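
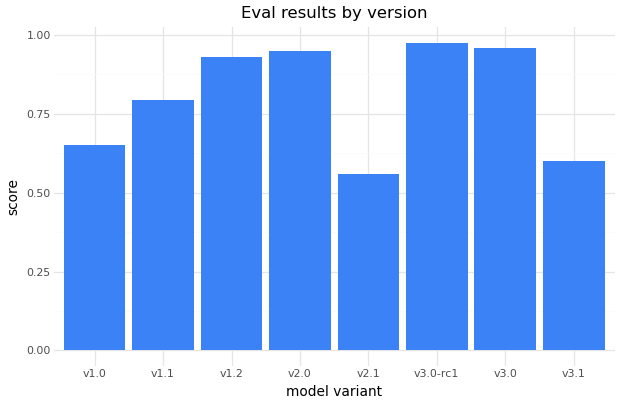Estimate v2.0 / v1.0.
v2.0 ≈ 0.9, v1.0 ≈ 0.6; 0.9/0.6 ≈ 1.5.

≈ 1.5×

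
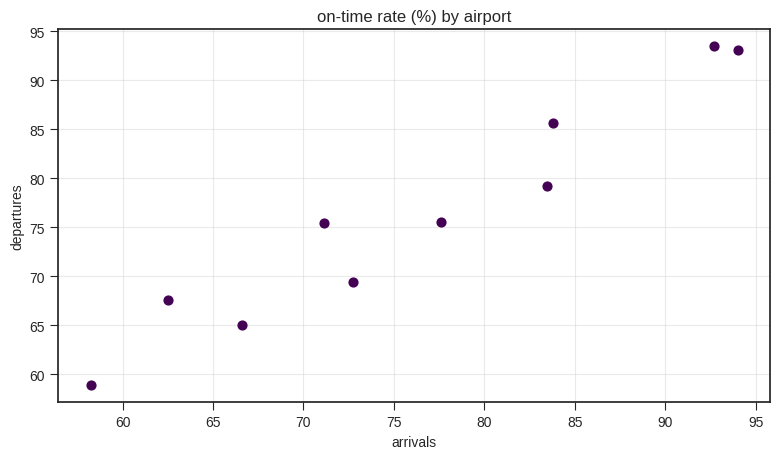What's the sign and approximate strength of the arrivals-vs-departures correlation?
positive, strong

Points are positively correlated; strong (|r| ≈ 1.0).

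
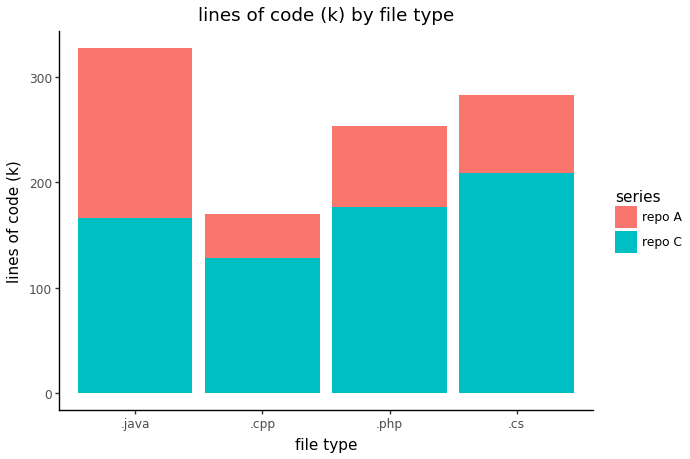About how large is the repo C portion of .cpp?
repo C top ≈ 150, bottom ≈ 0; segment ≈ 150.

≈ 150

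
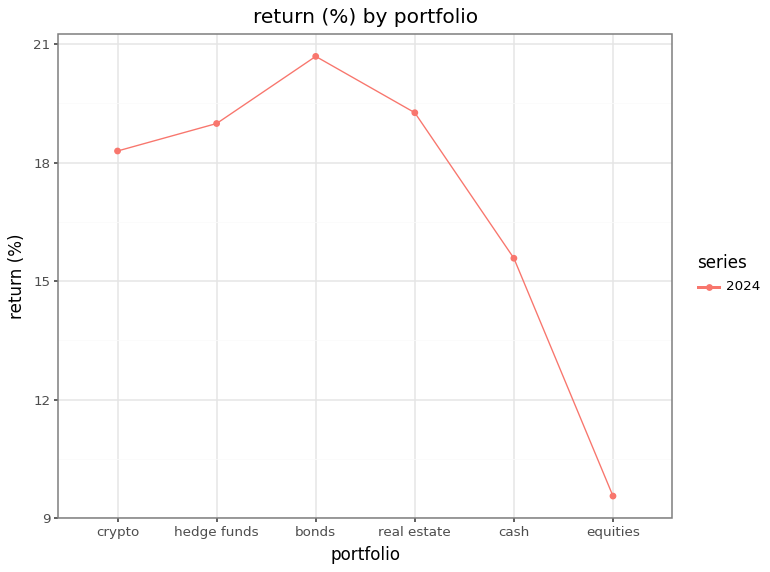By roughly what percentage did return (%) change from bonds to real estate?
bonds ≈ 21, real estate ≈ 19; (19 − 21) / 21 ≈ -9.5%.

≈ -9.5%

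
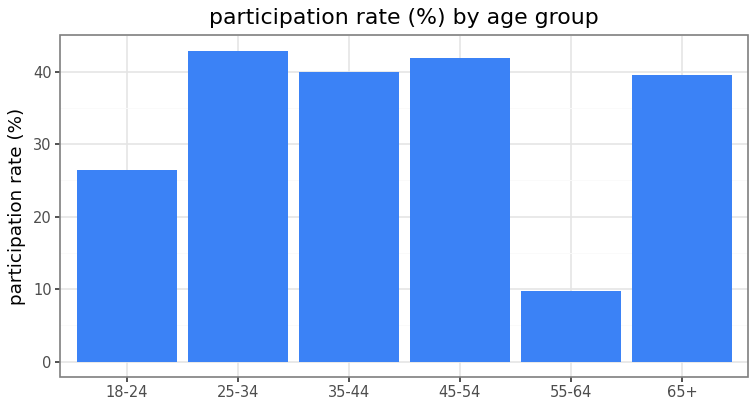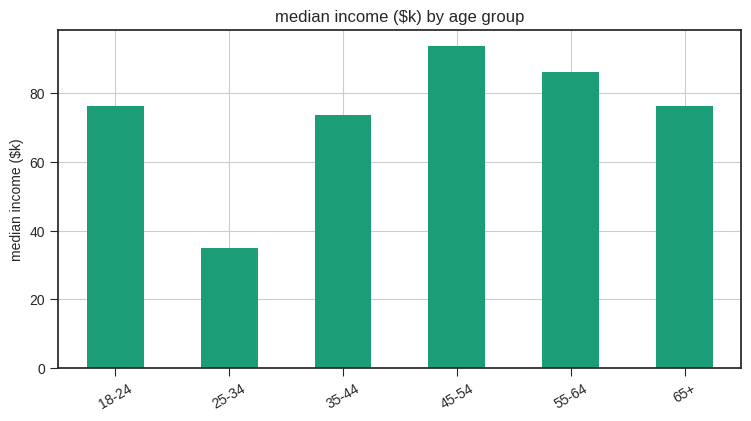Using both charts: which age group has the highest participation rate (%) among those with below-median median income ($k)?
Chart 2 median median income ($k) ≈ 80; below-median age groups: 18-24, 25-34, 35-44. Among those, 25-34 has the highest participation rate (%) (≈ 45).

25-34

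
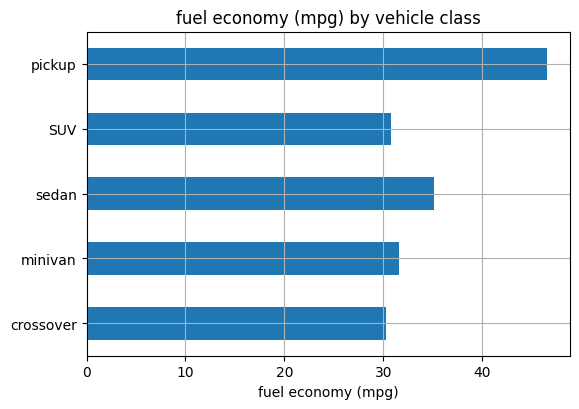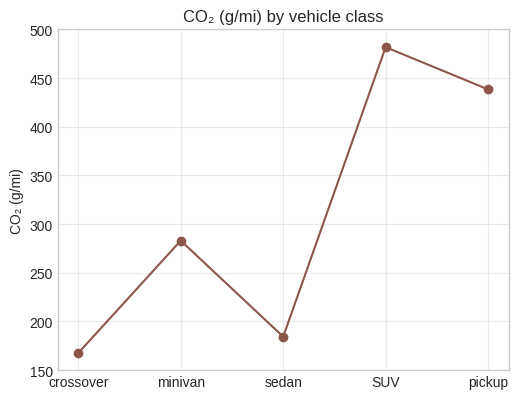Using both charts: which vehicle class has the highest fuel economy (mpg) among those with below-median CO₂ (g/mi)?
Chart 2 median CO₂ (g/mi) ≈ 300; below-median vehicle classes: crossover, sedan. Among those, sedan has the highest fuel economy (mpg) (≈ 35).

sedan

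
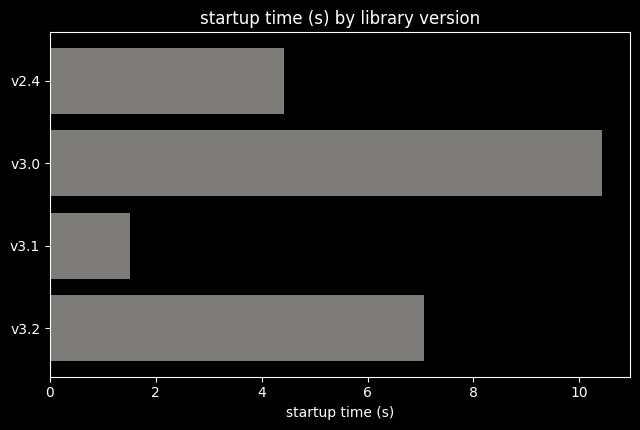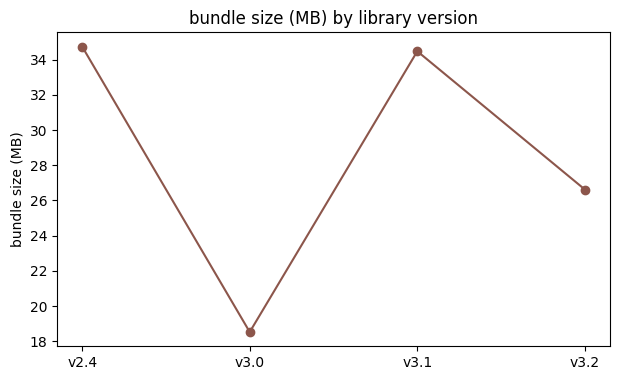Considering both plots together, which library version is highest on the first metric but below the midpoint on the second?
v3.0

Chart 2 median bundle size (MB) ≈ 30; below-median library versions: v3.0, v3.2. Among those, v3.0 has the highest startup time (s) (≈ 10).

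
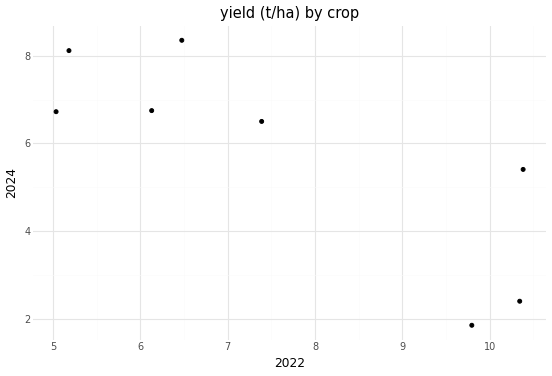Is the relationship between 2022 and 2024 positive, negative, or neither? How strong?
negative, strong

Points are negatively correlated; strong (|r| ≈ 0.8).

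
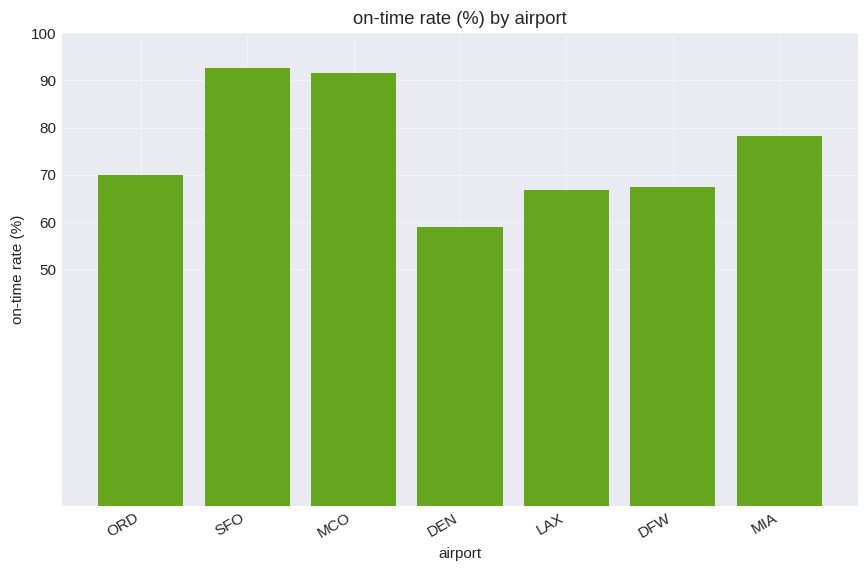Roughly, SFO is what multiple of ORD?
≈ 1.29×

SFO ≈ 90, ORD ≈ 70; 90/70 ≈ 1.29.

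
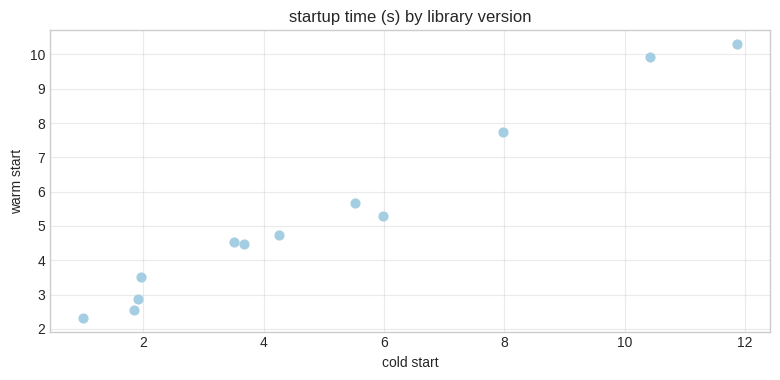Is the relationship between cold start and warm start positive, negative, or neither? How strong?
Points are positively correlated; strong (|r| ≈ 1.0).

positive, strong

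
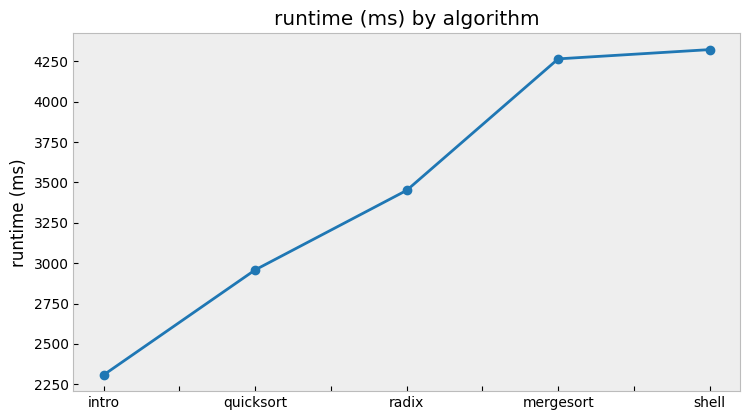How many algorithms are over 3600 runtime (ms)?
Above 3600: mergesort, shell.

2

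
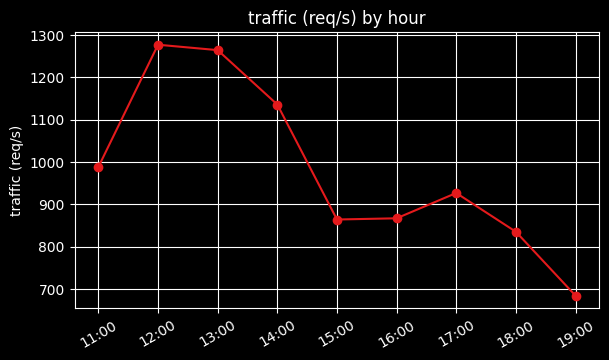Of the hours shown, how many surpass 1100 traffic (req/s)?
3

Above 1100: 12:00, 13:00, 14:00.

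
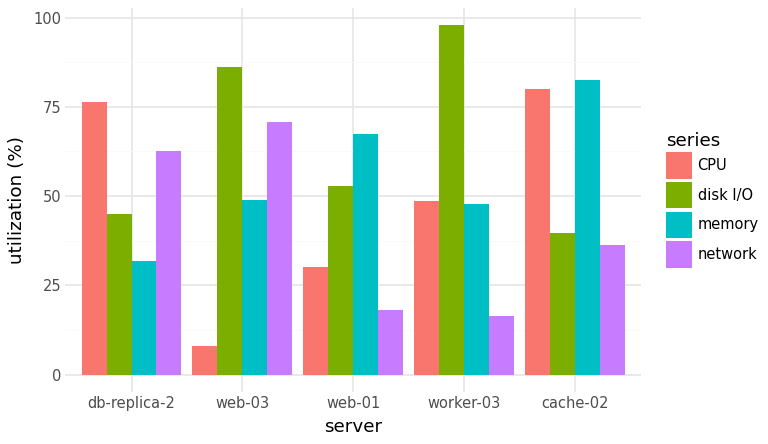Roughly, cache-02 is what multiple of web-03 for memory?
≈ 1.6×

cache-02 ≈ 80, web-03 ≈ 50; 80/50 ≈ 1.6.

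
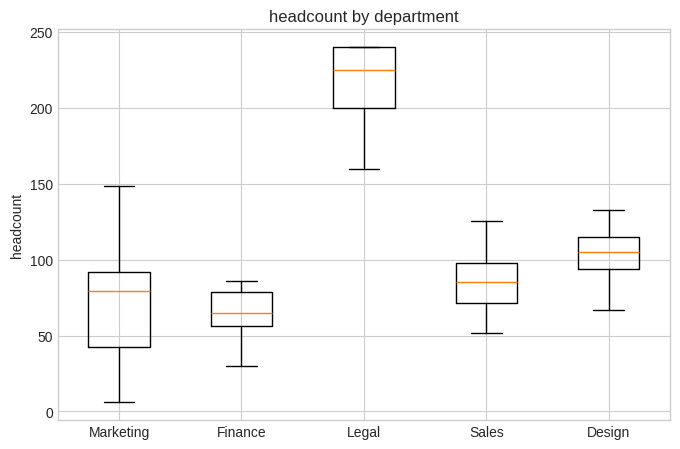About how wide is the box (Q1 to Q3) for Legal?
Q3 ≈ 240, Q1 ≈ 200; IQR ≈ 40.

≈ 40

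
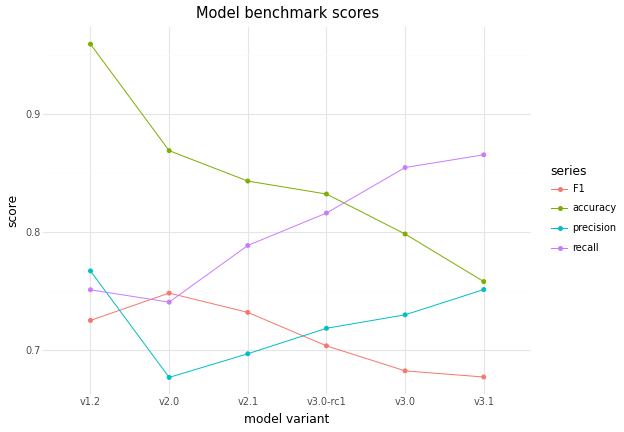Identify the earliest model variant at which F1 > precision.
v2.0

v1.2: F1 ≈ 0.70 vs precision ≈ 0.75 (not yet); v2.0: F1 ≈ 0.75 vs precision ≈ 0.70 (first crossover).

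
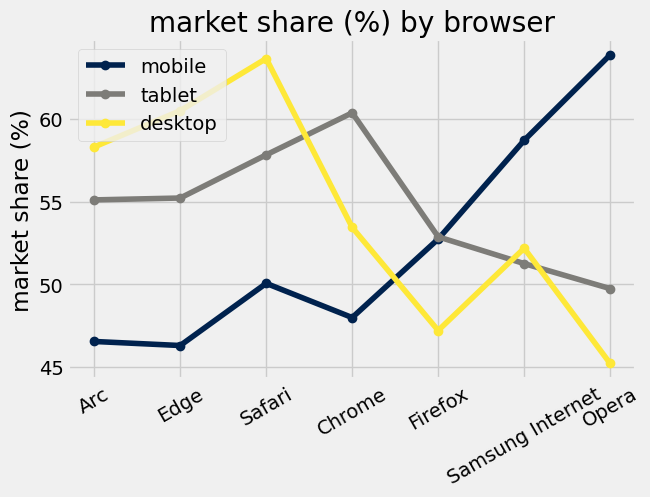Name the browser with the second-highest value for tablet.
Top 3 for tablet: Chrome ≈ 60, Safari ≈ 58, Edge ≈ 56.

Safari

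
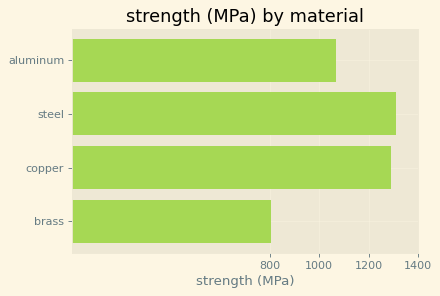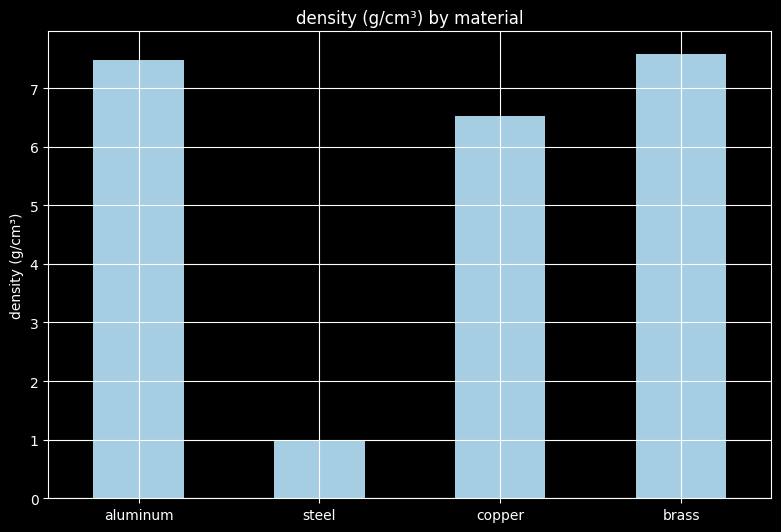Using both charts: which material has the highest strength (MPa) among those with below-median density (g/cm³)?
Chart 2 median density (g/cm³) ≈ 7; below-median materials: steel, copper. Among those, steel has the highest strength (MPa) (≈ 1400).

steel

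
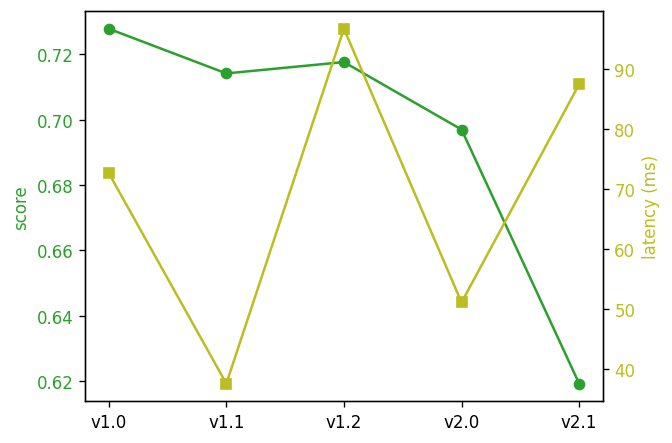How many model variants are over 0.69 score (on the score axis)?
Above 0.69: v1.0, v1.1, v1.2, v2.0.

4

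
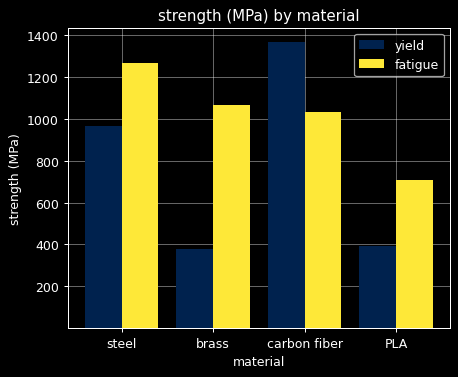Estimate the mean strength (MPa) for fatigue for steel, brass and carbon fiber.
(1200 + 1000 + 1000) / 3 ≈ 1067.

≈ 1067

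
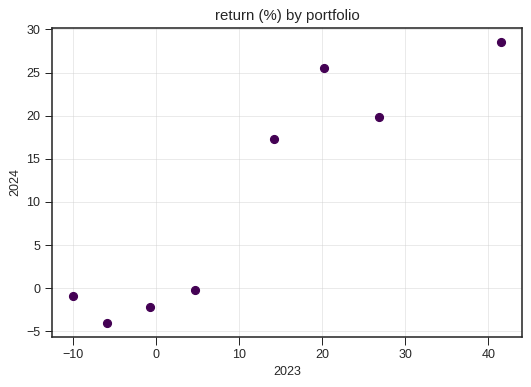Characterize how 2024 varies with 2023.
Points are positively correlated; strong (|r| ≈ 0.9).

positive, strong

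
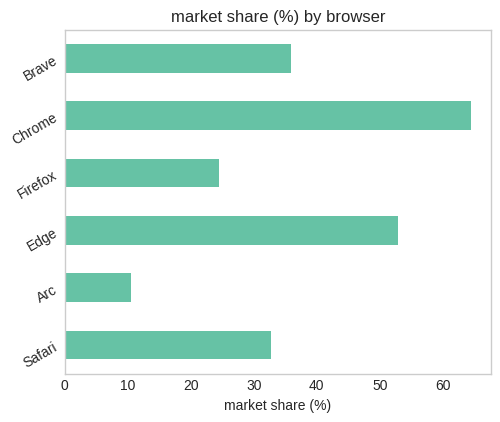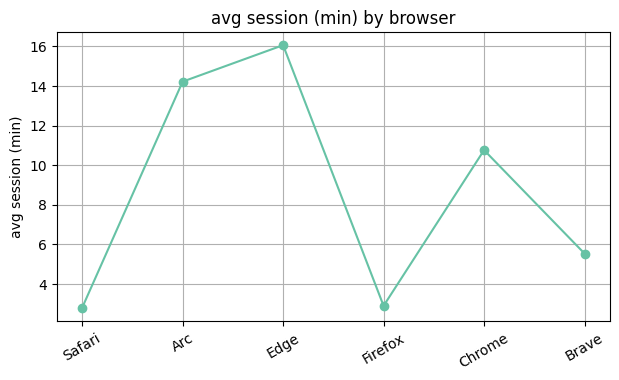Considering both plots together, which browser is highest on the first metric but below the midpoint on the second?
Chart 2 median avg session (min) ≈ 8; below-median browsers: Safari, Firefox, Brave. Among those, Brave has the highest market share (%) (≈ 40).

Brave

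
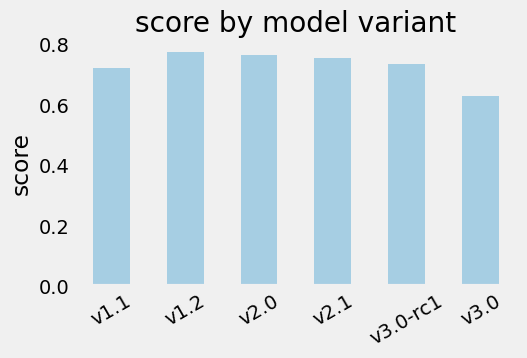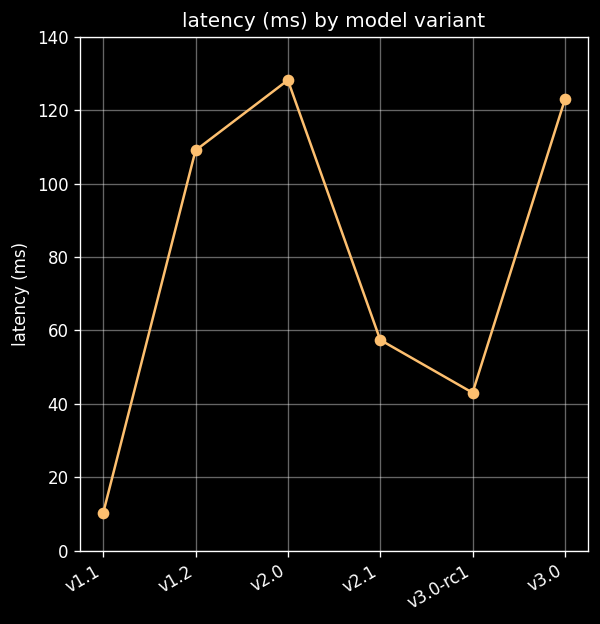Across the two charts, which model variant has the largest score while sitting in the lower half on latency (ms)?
v2.1

Chart 2 median latency (ms) ≈ 80; below-median model variants: v1.1, v2.1, v3.0-rc1. Among those, v2.1 has the highest score (≈ 0.8).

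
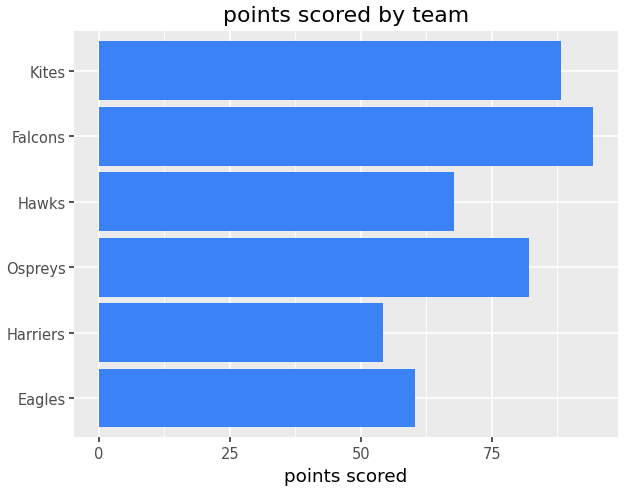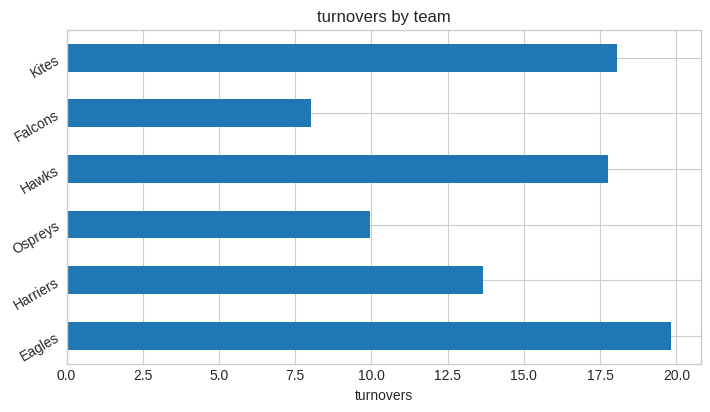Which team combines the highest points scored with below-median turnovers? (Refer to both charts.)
Falcons

Chart 2 median turnovers ≈ 16; below-median teams: Harriers, Ospreys, Falcons. Among those, Falcons has the highest points scored (≈ 90).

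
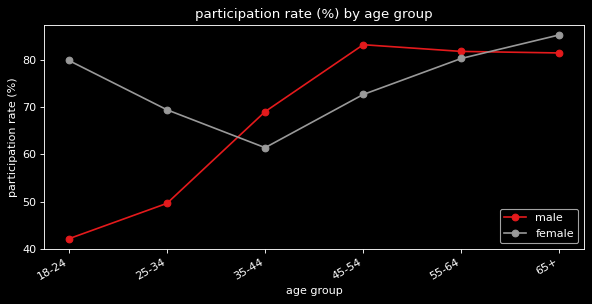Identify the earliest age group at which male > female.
25-34: male ≈ 50 vs female ≈ 70 (not yet); 35-44: male ≈ 70 vs female ≈ 60 (first crossover).

35-44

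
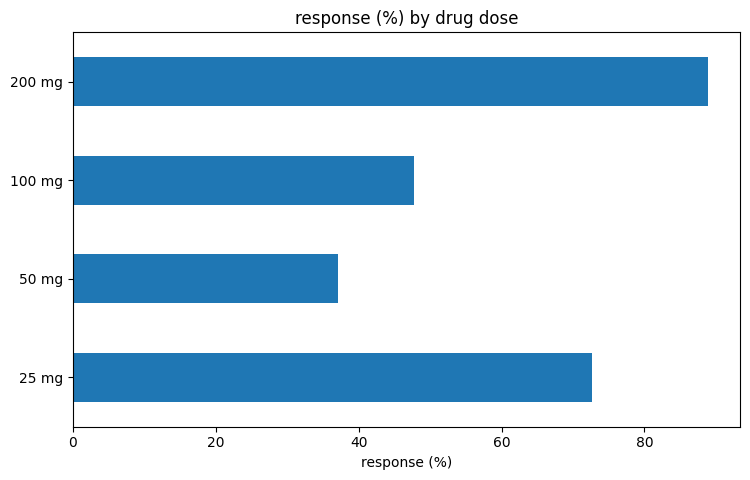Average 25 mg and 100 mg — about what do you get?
≈ 60

(70 + 50) / 2 ≈ 60.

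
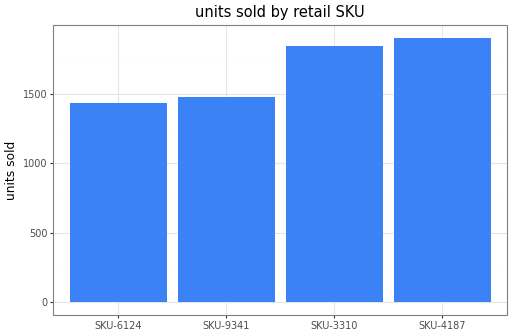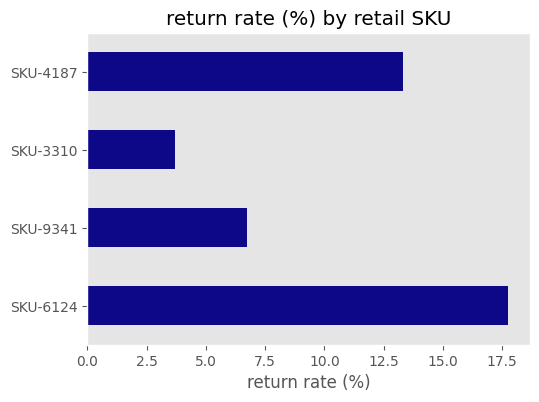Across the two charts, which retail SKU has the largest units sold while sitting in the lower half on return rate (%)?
SKU-3310

Chart 2 median return rate (%) ≈ 10; below-median retail SKUs: SKU-9341, SKU-3310. Among those, SKU-3310 has the highest units sold (≈ 1800).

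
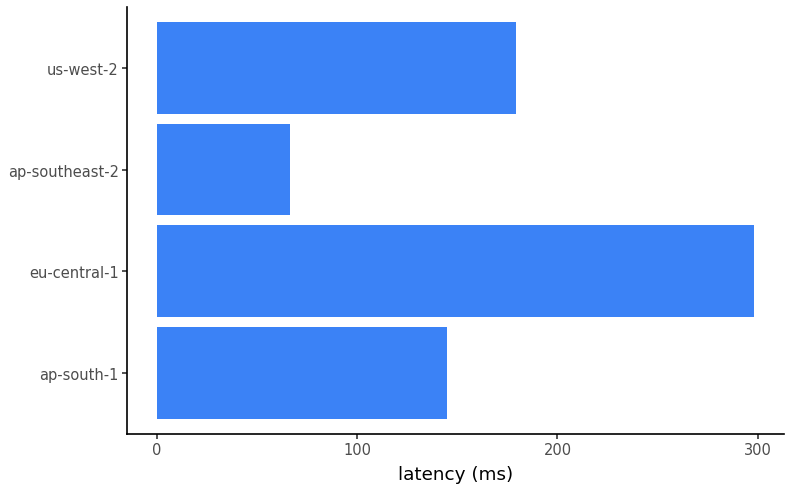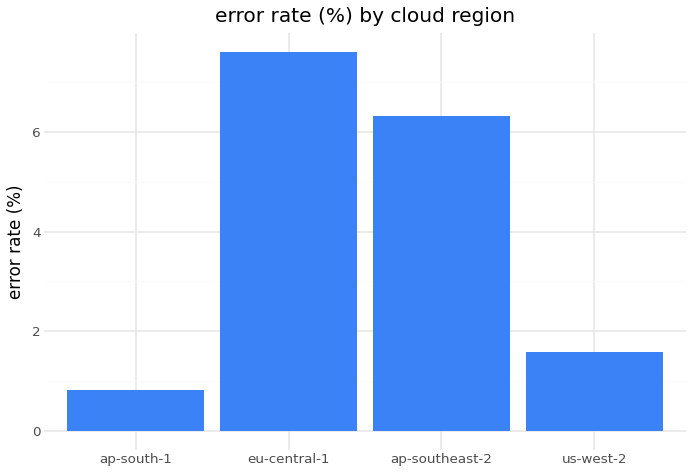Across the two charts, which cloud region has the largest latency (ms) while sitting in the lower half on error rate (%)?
us-west-2

Chart 2 median error rate (%) ≈ 4; below-median cloud regions: ap-south-1, us-west-2. Among those, us-west-2 has the highest latency (ms) (≈ 200).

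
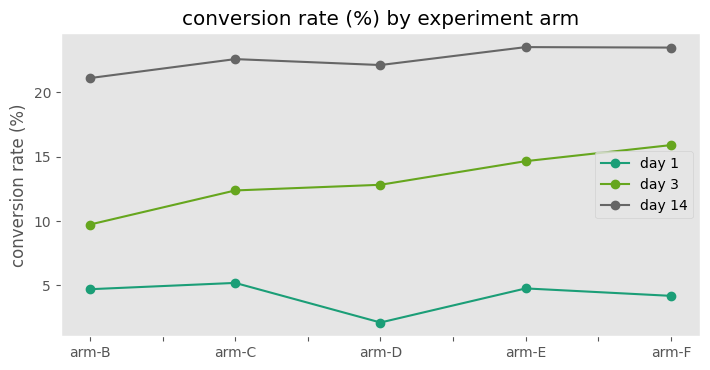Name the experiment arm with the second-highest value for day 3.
arm-E

Top 3 for day 3: arm-F ≈ 16, arm-E ≈ 14, arm-D ≈ 12.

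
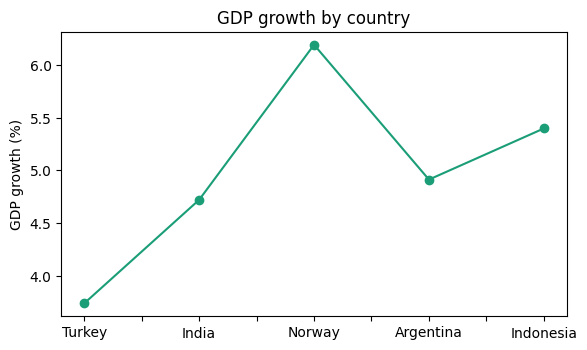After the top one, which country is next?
Indonesia

Top 3: Norway ≈ 6.0, Indonesia ≈ 5.5, Argentina ≈ 5.0.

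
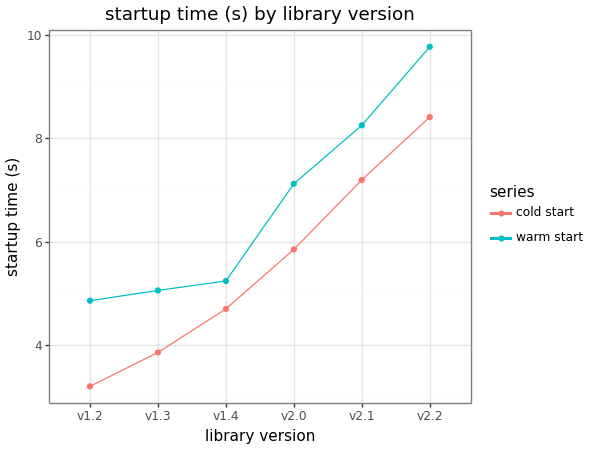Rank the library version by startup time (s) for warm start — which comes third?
Top 4 for warm start: v2.2 ≈ 10, v2.1 ≈ 8, v2.0 ≈ 7, v1.4 ≈ 5.

v2.0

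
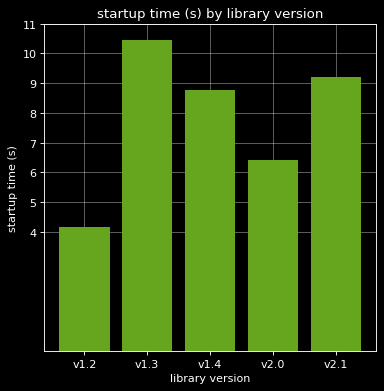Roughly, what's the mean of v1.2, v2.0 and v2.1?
≈ 6

(4 + 6 + 9) / 3 ≈ 6.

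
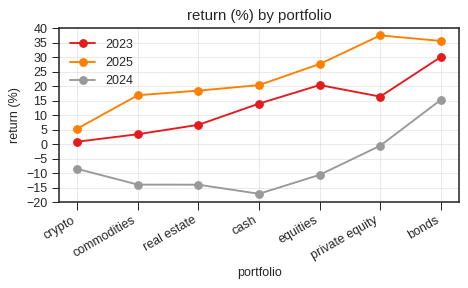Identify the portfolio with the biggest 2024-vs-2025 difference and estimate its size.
equities: 2024 ≈ -10, 2025 ≈ 30 → gap ≈ 40. Next-largest (private equity) is only ≈ 35.

equities, ≈ 40 %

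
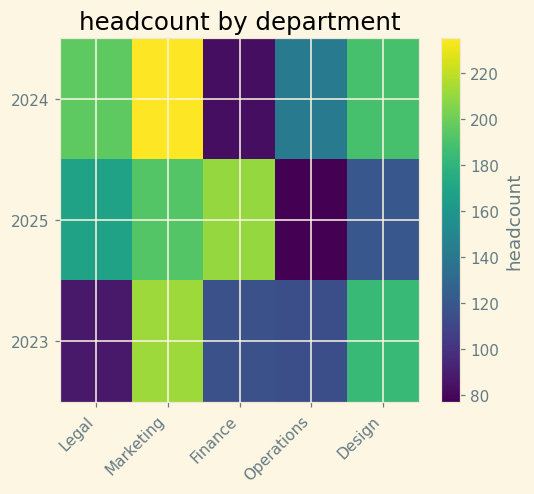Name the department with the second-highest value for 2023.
Top 3 for 2023: Marketing ≈ 220, Design ≈ 180, Finance ≈ 120.

Design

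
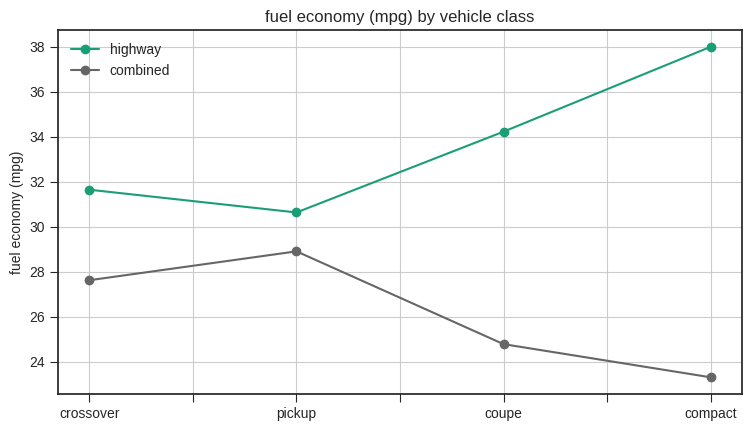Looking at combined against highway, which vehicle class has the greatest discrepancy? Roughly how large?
compact, ≈ 14 mpg

compact: combined ≈ 24, highway ≈ 38 → gap ≈ 14. Next-largest (coupe) is only ≈ 10.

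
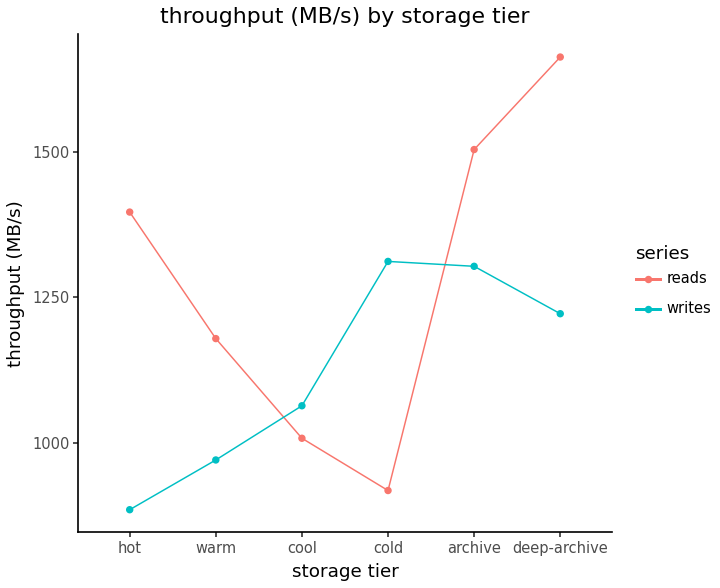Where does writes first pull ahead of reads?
cool

warm: writes ≈ 1000 vs reads ≈ 1200 (not yet); cool: writes ≈ 1100 vs reads ≈ 1000 (first crossover).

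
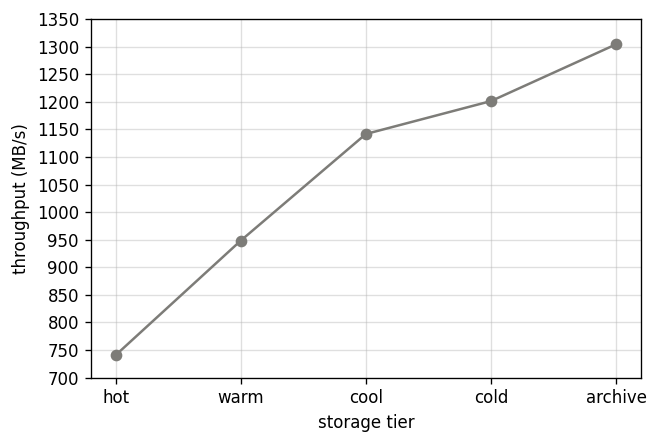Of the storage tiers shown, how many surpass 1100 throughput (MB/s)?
Above 1100: cool, cold, archive.

3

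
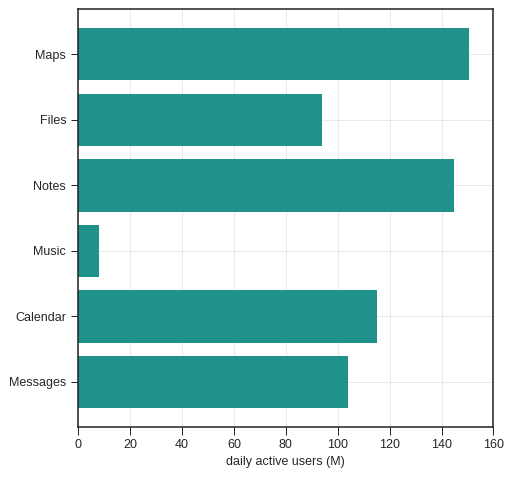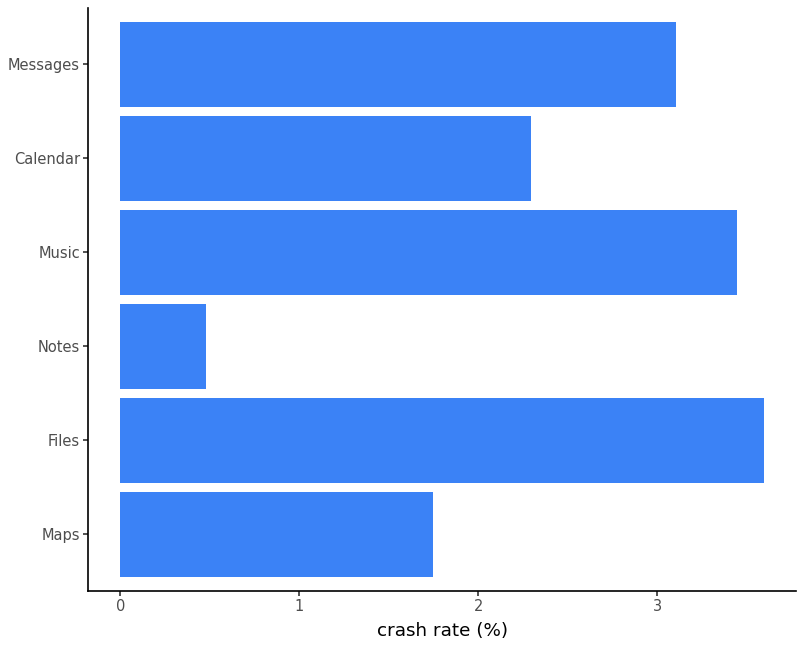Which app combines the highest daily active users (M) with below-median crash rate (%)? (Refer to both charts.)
Maps

Chart 2 median crash rate (%) ≈ 2.5; below-median apps: Maps, Notes, Calendar. Among those, Maps has the highest daily active users (M) (≈ 160).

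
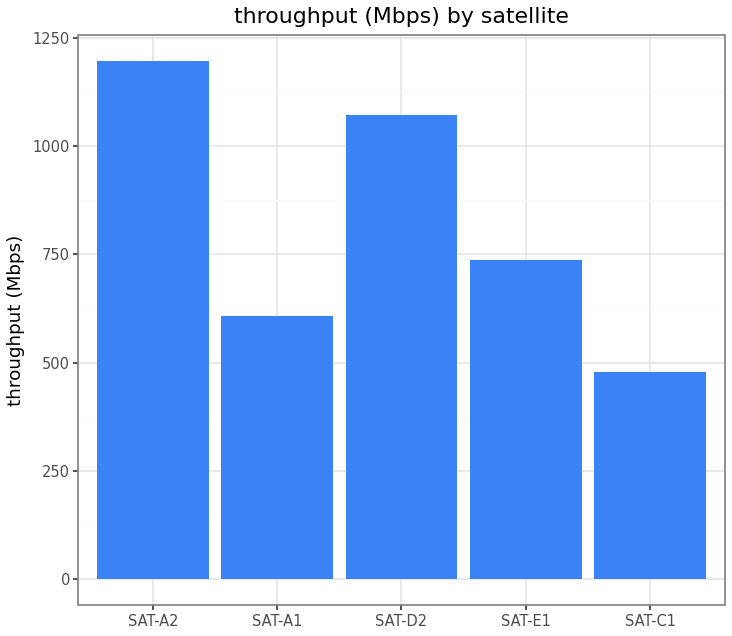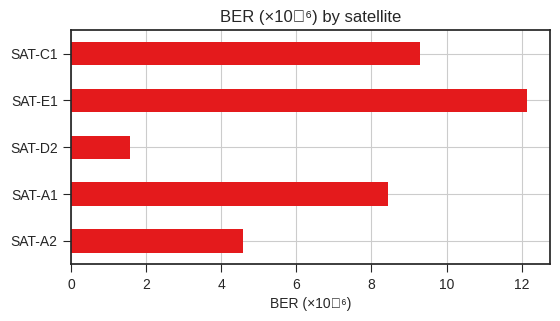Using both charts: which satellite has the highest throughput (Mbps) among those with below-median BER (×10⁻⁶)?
Chart 2 median BER (×10⁻⁶) ≈ 8; below-median satellites: SAT-A2, SAT-D2. Among those, SAT-A2 has the highest throughput (Mbps) (≈ 1200).

SAT-A2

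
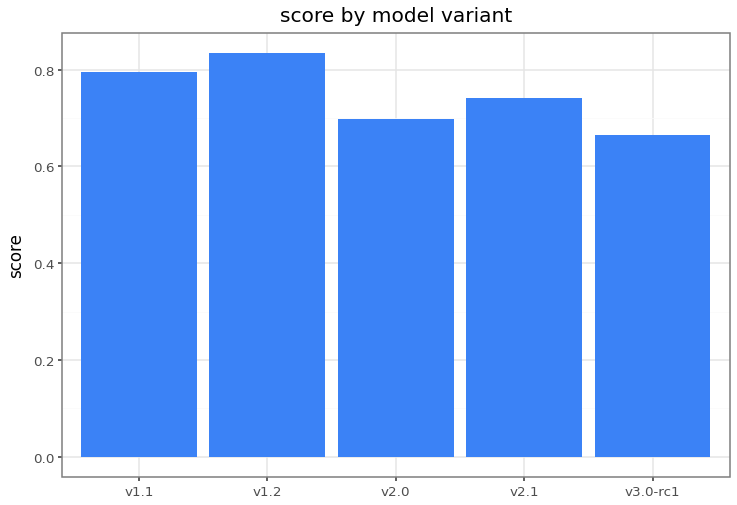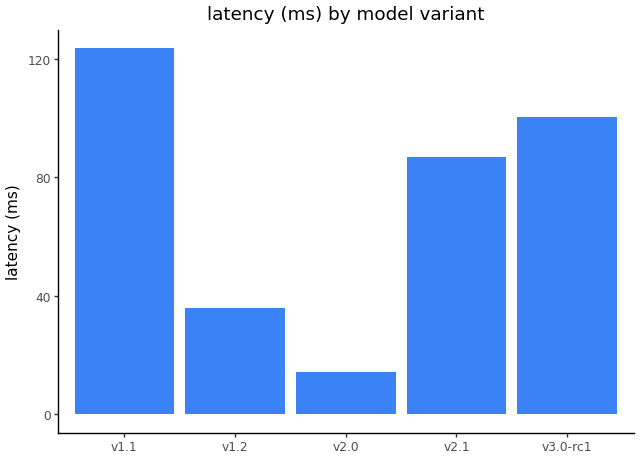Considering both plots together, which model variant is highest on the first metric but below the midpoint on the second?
Chart 2 median latency (ms) ≈ 80; below-median model variants: v1.2, v2.0. Among those, v1.2 has the highest score (≈ 0.8).

v1.2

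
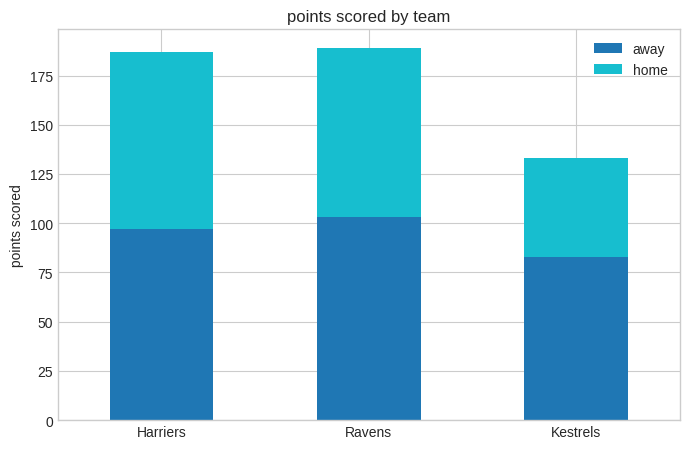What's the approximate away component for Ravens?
≈ 100

away top ≈ 100, bottom ≈ 0; segment ≈ 100.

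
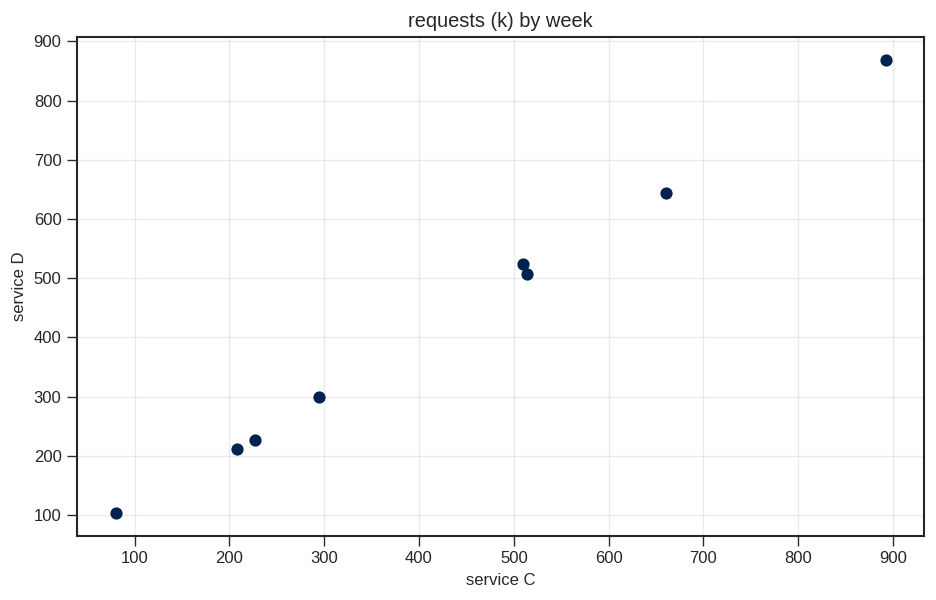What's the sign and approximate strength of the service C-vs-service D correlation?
positive, strong

Points are positively correlated; strong (|r| ≈ 1.0).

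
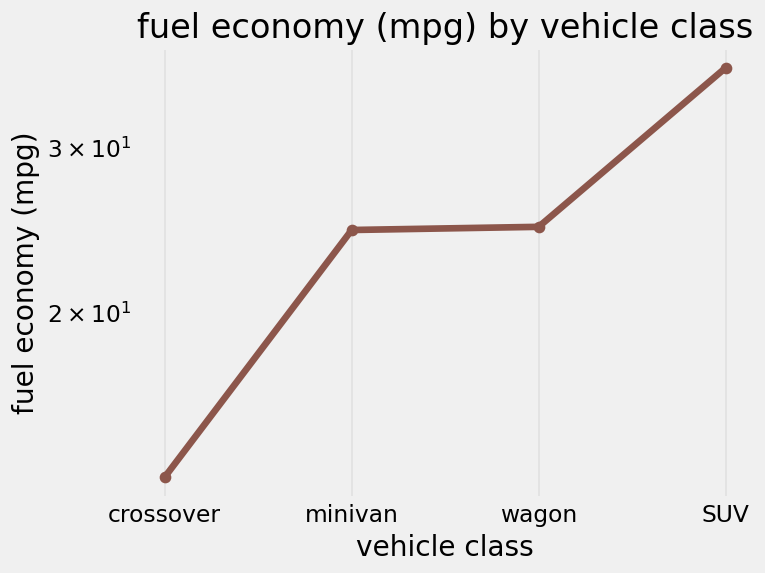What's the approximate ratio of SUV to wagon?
SUV ≈ 36, wagon ≈ 24; 36/24 ≈ 1.5.

≈ 1.5×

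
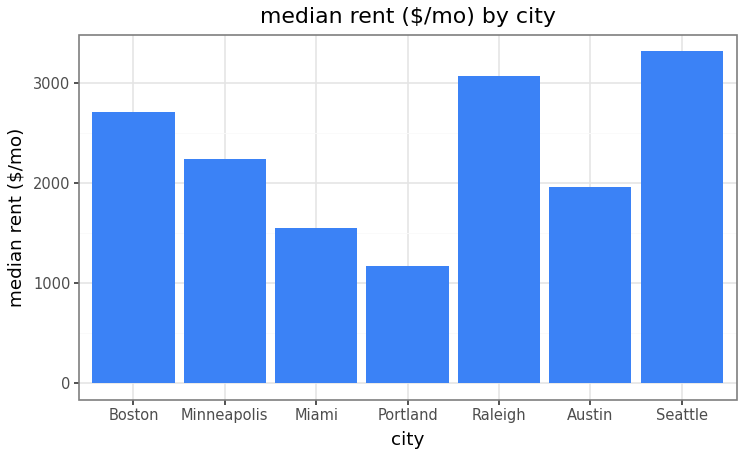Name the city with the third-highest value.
Boston

Top 4: Seattle ≈ 3500, Raleigh ≈ 3000, Boston ≈ 2500, Minneapolis ≈ 2000.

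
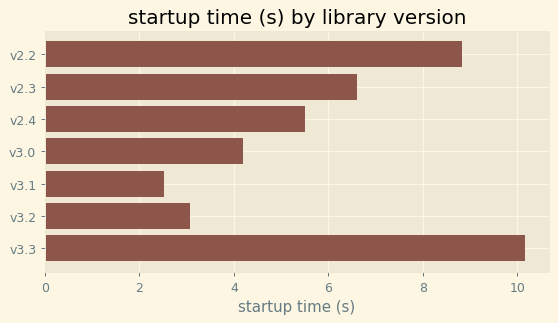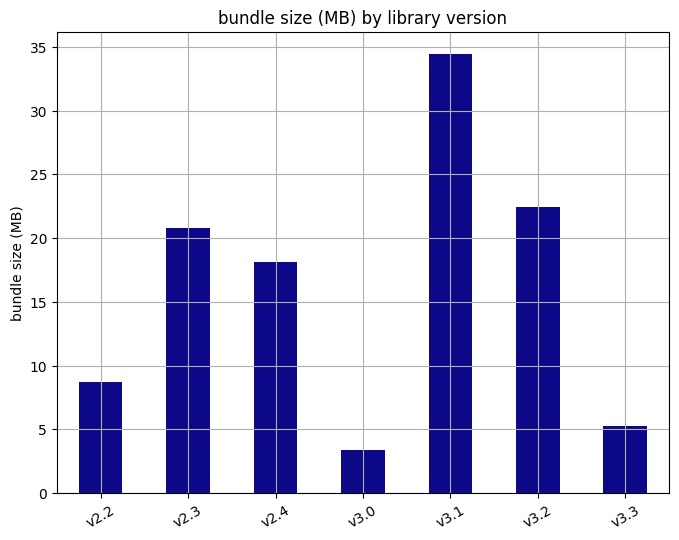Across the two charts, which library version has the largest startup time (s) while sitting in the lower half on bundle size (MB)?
v3.3

Chart 2 median bundle size (MB) ≈ 20; below-median library versions: v2.2, v3.0, v3.3. Among those, v3.3 has the highest startup time (s) (≈ 10).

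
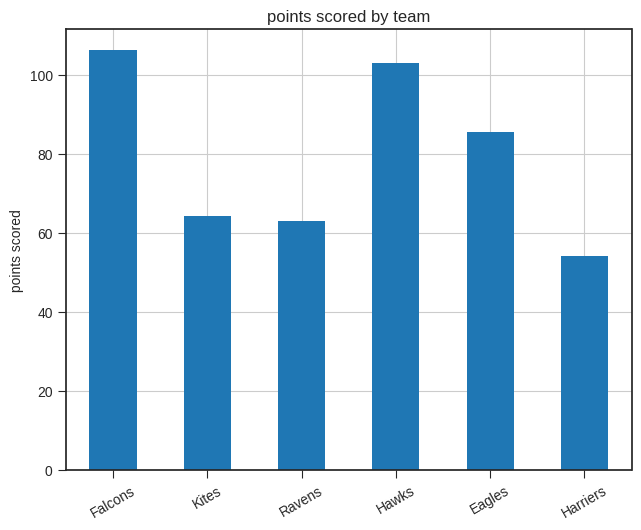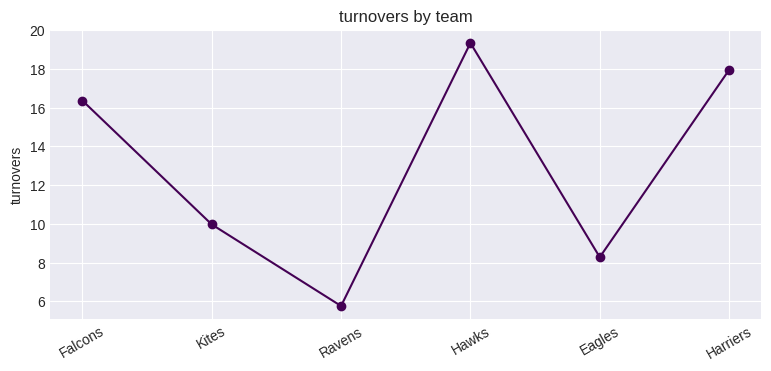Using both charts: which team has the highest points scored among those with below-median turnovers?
Chart 2 median turnovers ≈ 14; below-median teams: Kites, Ravens, Eagles. Among those, Eagles has the highest points scored (≈ 90).

Eagles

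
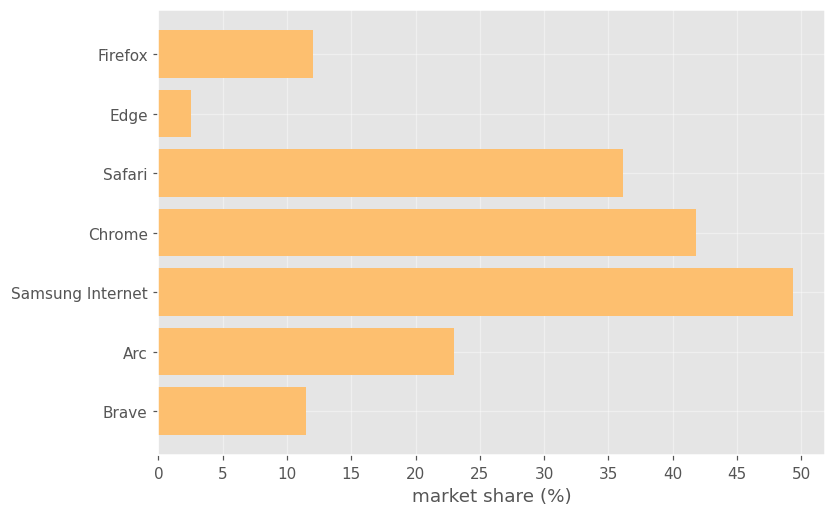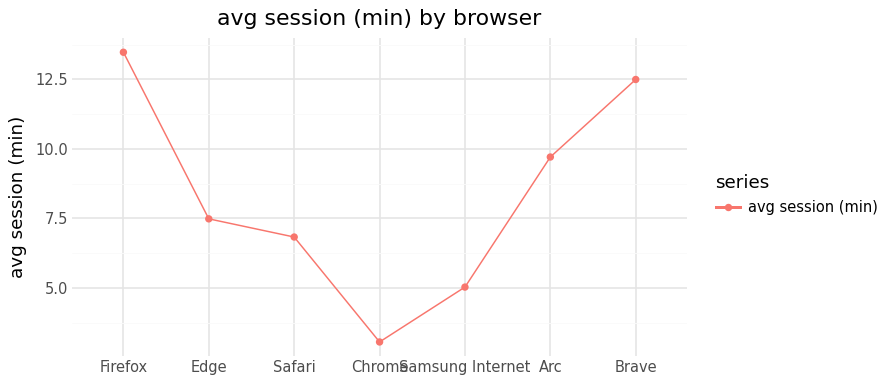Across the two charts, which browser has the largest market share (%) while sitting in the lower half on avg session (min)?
Samsung Internet

Chart 2 median avg session (min) ≈ 8; below-median browsers: Safari, Chrome, Samsung Internet. Among those, Samsung Internet has the highest market share (%) (≈ 50).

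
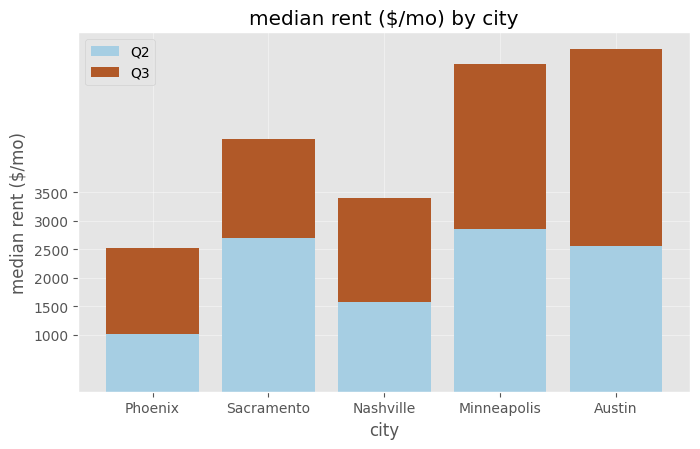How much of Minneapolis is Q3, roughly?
≈ 2500

Q3 top ≈ 5500, bottom ≈ 3000; segment ≈ 2500.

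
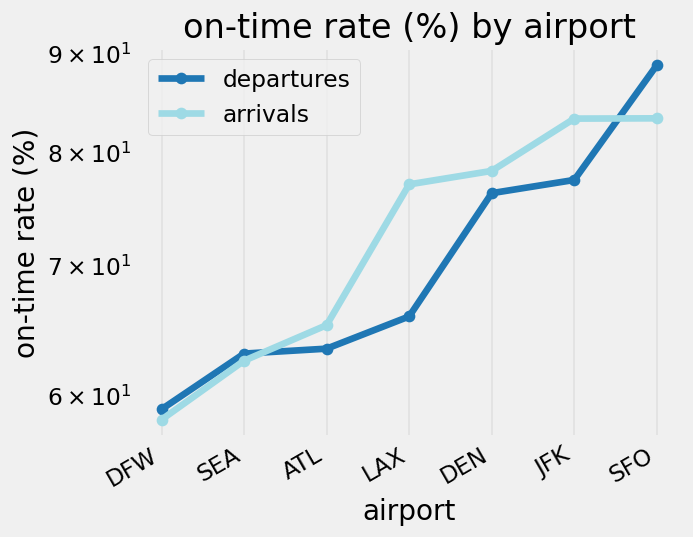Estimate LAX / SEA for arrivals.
LAX ≈ 75, SEA ≈ 60; 75/60 ≈ 1.25.

≈ 1.25×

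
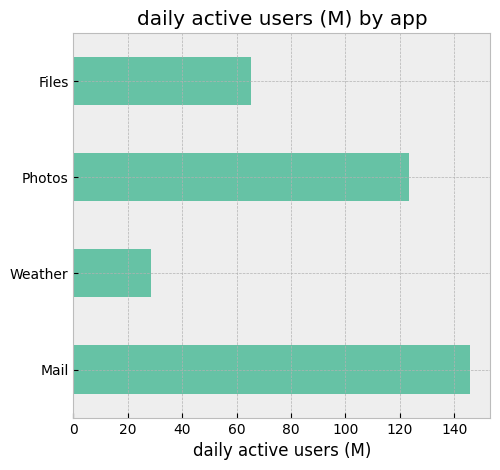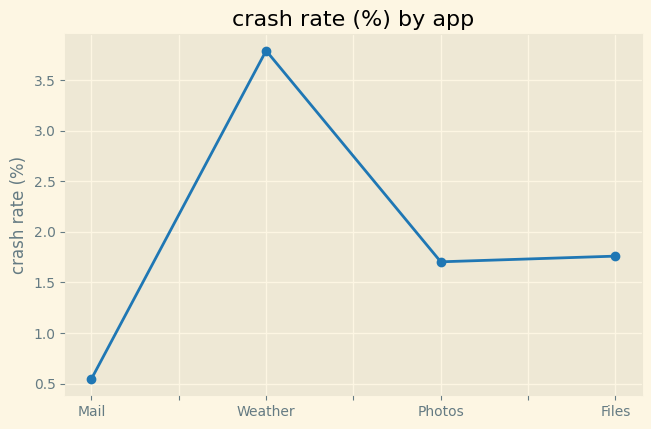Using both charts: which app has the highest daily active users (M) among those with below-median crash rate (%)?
Mail

Chart 2 median crash rate (%) ≈ 1.5; below-median apps: Mail, Photos. Among those, Mail has the highest daily active users (M) (≈ 140).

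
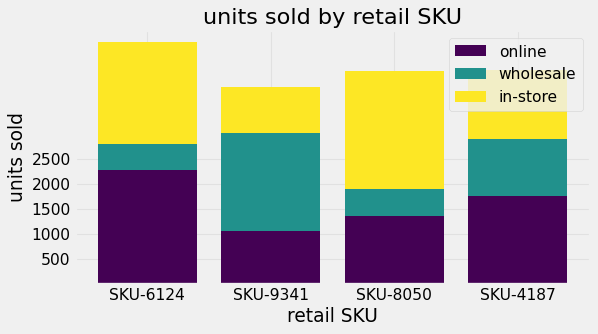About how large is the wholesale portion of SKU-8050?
≈ 500

wholesale top ≈ 2000, bottom ≈ 1500; segment ≈ 500.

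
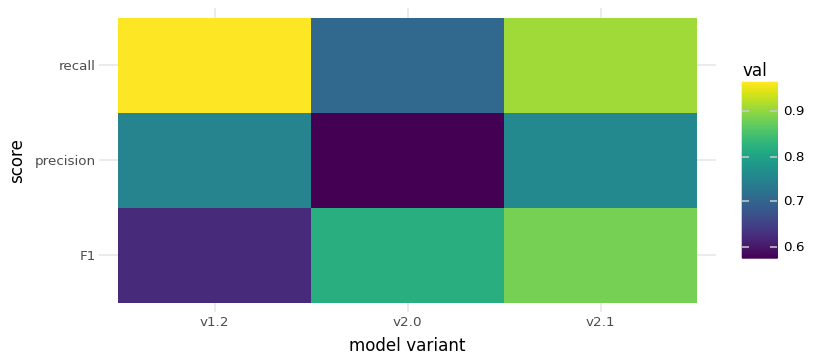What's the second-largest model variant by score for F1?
Top 3 for F1: v2.1 ≈ 0.90, v2.0 ≈ 0.80, v1.2 ≈ 0.60.

v2.0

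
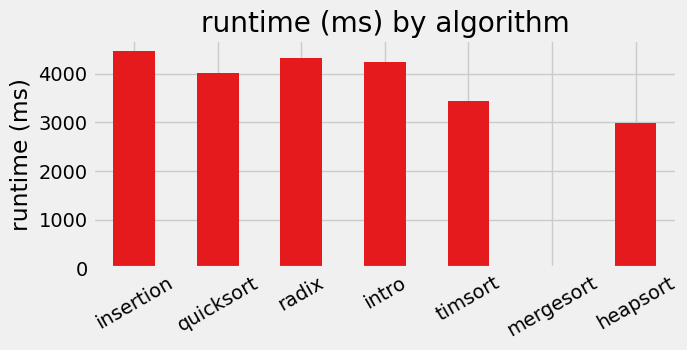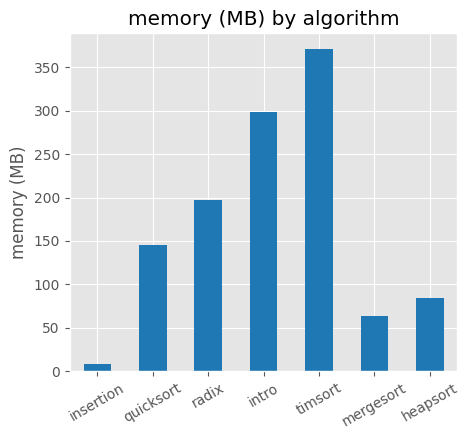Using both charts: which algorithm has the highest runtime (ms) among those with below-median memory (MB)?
insertion

Chart 2 median memory (MB) ≈ 150; below-median algorithms: insertion, mergesort, heapsort. Among those, insertion has the highest runtime (ms) (≈ 4500).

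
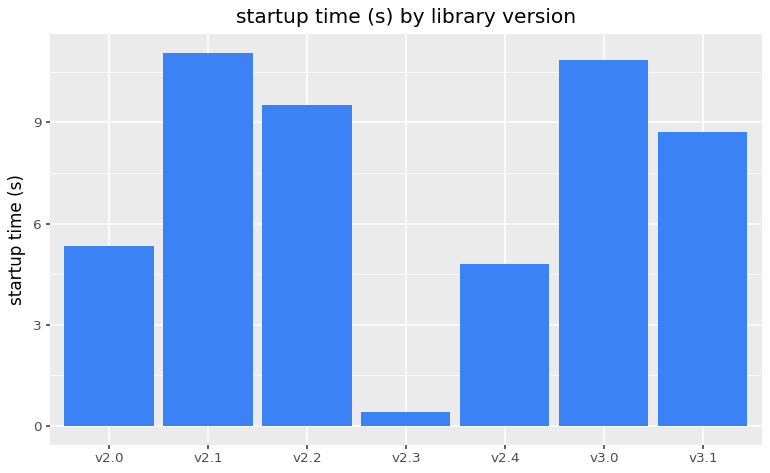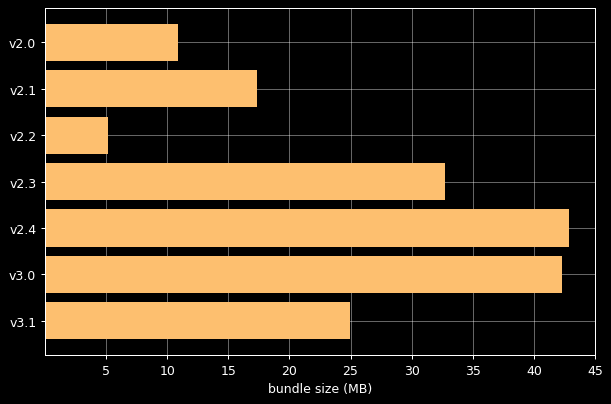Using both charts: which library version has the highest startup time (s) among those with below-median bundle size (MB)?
v2.1

Chart 2 median bundle size (MB) ≈ 25; below-median library versions: v2.0, v2.1, v2.2. Among those, v2.1 has the highest startup time (s) (≈ 12).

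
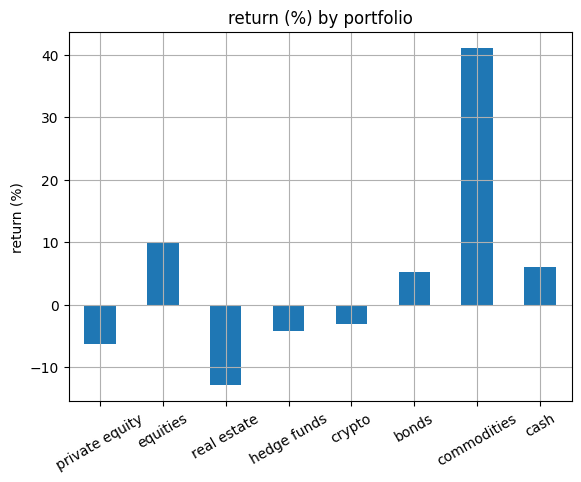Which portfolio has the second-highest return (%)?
Top 3: commodities ≈ 40, equities ≈ 10, cash ≈ 5.

equities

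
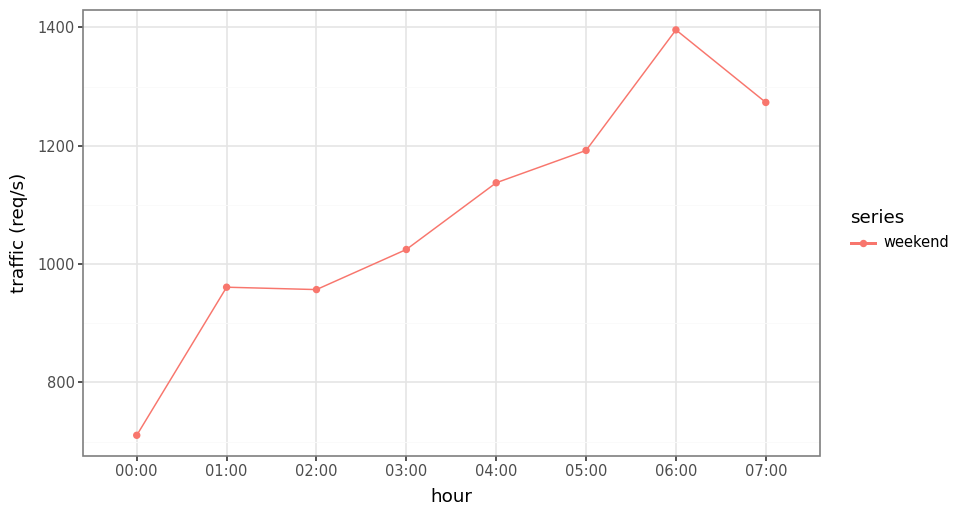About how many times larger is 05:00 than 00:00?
05:00 ≈ 1200, 00:00 ≈ 700; 1200/700 ≈ 1.71.

≈ 1.71×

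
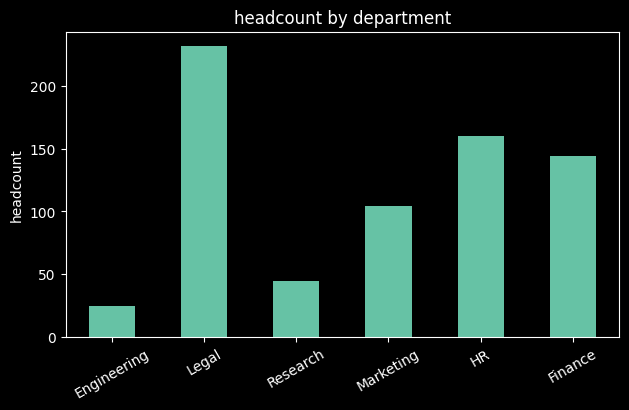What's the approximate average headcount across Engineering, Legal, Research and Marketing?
≈ 100

(20 + 240 + 40 + 100) / 4 ≈ 100.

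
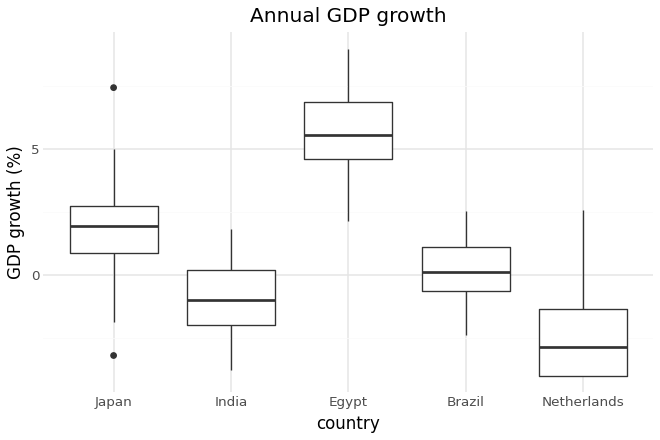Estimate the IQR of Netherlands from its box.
≈ 3

Q3 ≈ -1, Q1 ≈ -4; IQR ≈ 3.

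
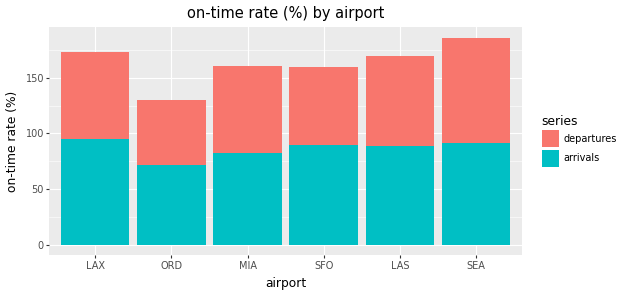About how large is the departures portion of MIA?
departures top ≈ 160, bottom ≈ 80; segment ≈ 80.

≈ 80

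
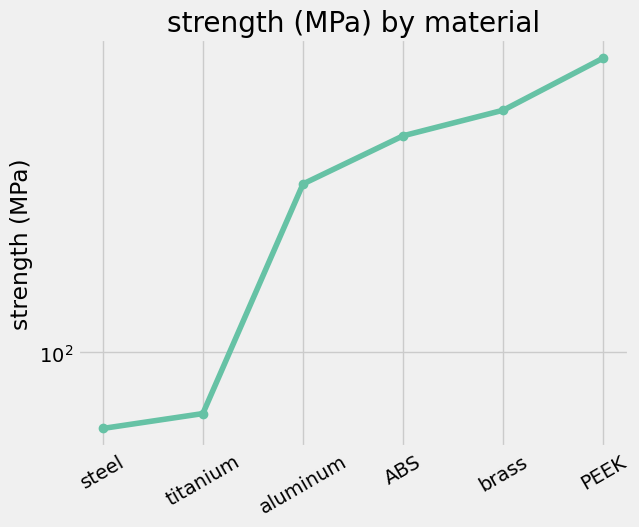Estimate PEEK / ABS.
PEEK ≈ 650, ABS ≈ 400; 650/400 ≈ 1.62.

≈ 1.62×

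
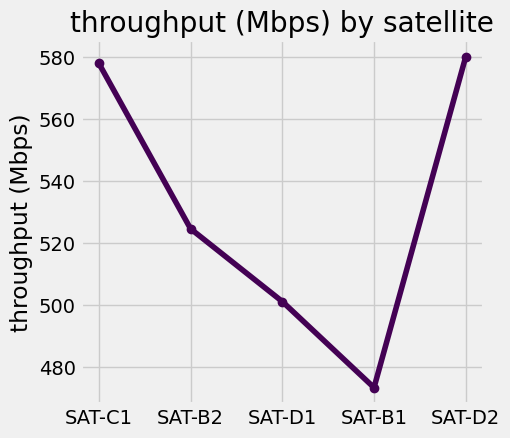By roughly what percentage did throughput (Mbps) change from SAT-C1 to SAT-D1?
SAT-C1 ≈ 580, SAT-D1 ≈ 500; (500 − 580) / 580 ≈ -13.8%.

≈ -13.8%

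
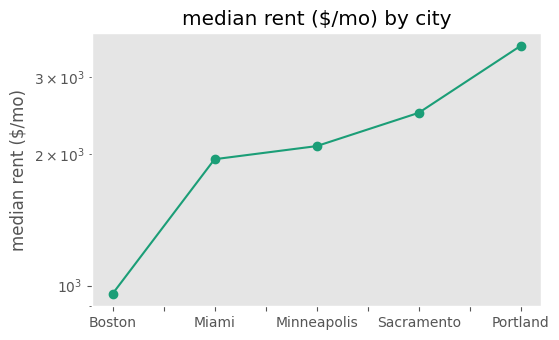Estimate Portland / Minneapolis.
≈ 1.75×

Portland ≈ 3500, Minneapolis ≈ 2000; 3500/2000 ≈ 1.75.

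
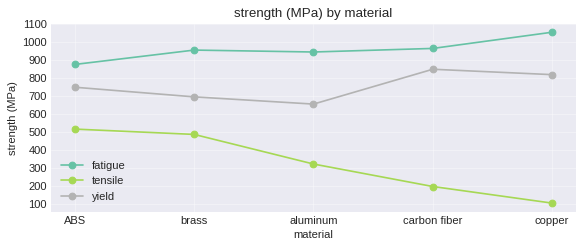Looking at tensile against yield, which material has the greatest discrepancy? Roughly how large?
copper: tensile ≈ 100, yield ≈ 800 → gap ≈ 700. Next-largest (carbon fiber) is only ≈ 600.

copper, ≈ 700 MPa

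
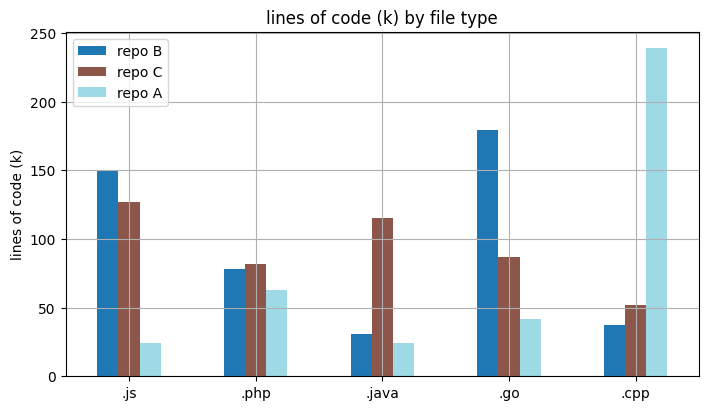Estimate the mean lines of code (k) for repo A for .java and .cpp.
(20 + 240) / 2 ≈ 130.

≈ 130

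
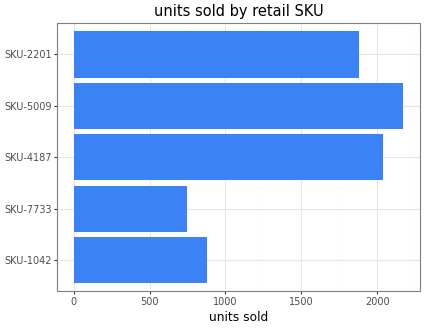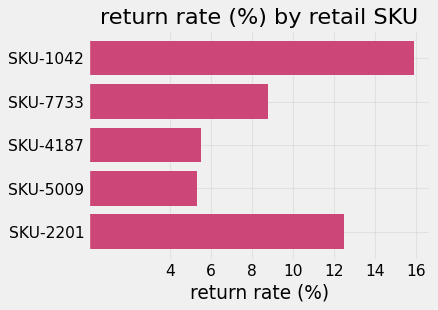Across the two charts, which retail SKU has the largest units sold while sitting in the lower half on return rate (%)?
Chart 2 median return rate (%) ≈ 8; below-median retail SKUs: SKU-4187, SKU-5009. Among those, SKU-5009 has the highest units sold (≈ 2200).

SKU-5009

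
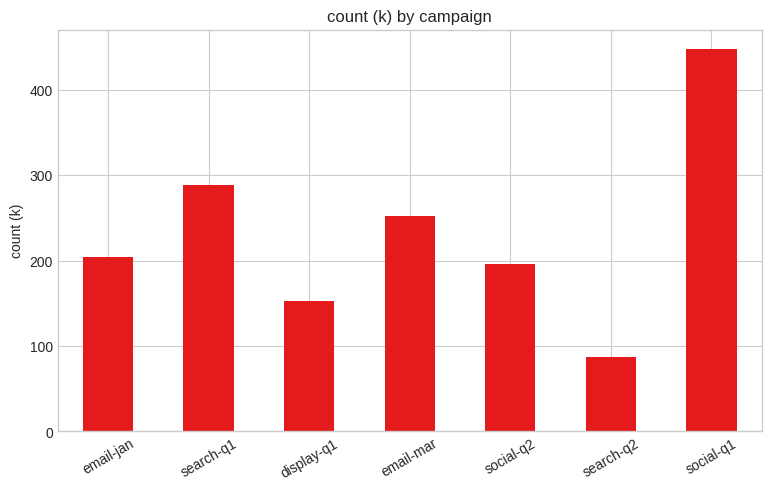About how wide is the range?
≈ 350

Max social-q1 ≈ 450, min search-q2 ≈ 100; range ≈ 350.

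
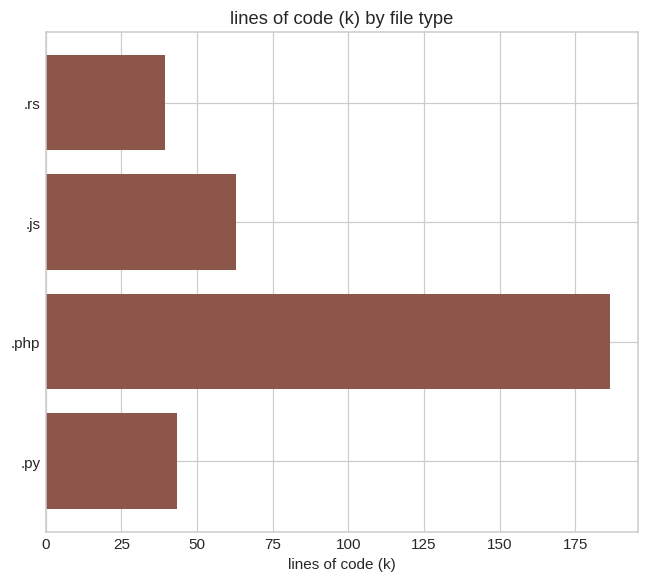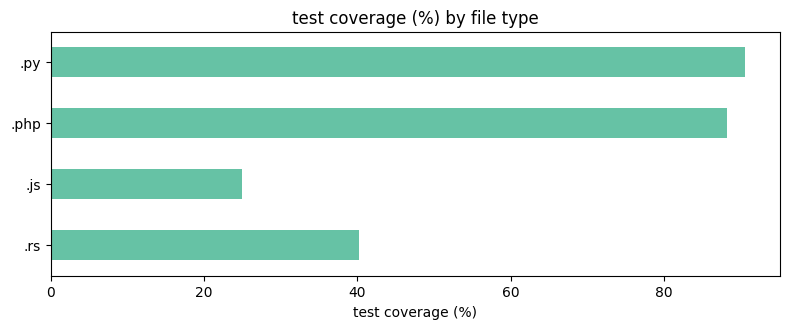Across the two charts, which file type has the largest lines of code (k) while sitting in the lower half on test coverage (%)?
.js

Chart 2 median test coverage (%) ≈ 60; below-median file types: .rs, .js. Among those, .js has the highest lines of code (k) (≈ 60).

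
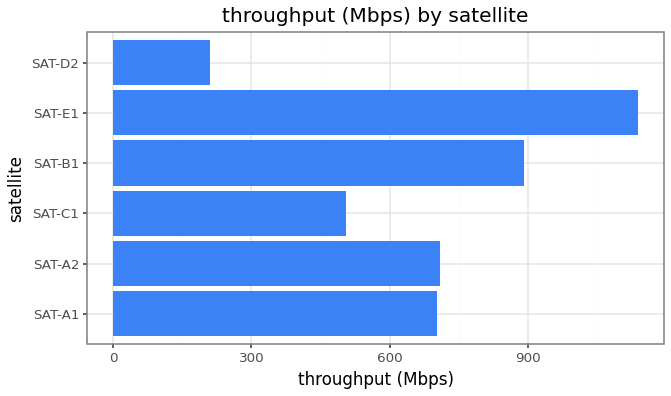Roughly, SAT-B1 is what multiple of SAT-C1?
SAT-B1 ≈ 900, SAT-C1 ≈ 500; 900/500 ≈ 1.8.

≈ 1.8×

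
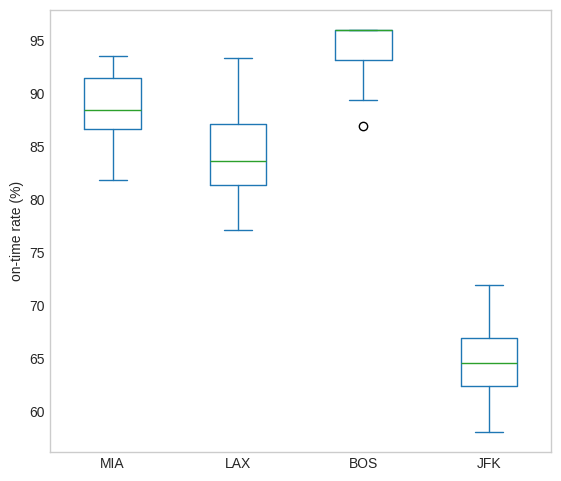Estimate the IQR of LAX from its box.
Q3 ≈ 85, Q1 ≈ 80; IQR ≈ 5.

≈ 5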